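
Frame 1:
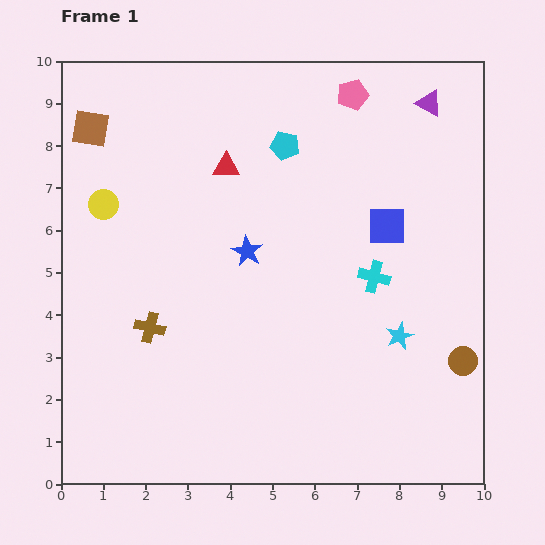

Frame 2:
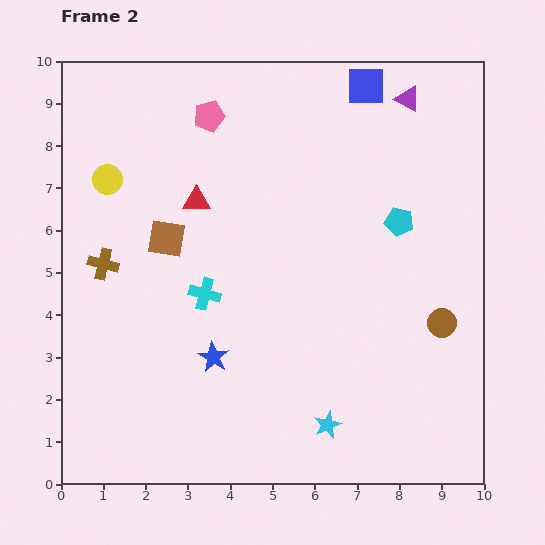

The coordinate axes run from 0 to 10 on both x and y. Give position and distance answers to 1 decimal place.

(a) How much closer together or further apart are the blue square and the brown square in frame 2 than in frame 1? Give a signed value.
-1.5

Distance in frame 1: 7.4. Distance in frame 2: 5.9.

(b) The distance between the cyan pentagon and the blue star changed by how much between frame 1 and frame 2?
+2.7

Distance in frame 1: 2.7. Distance in frame 2: 5.4.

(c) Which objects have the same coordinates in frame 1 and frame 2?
none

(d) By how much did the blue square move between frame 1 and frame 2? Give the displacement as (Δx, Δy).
(-0.5, 3.3)

The blue square was at (7.7, 6.1) in frame 1 and (7.2, 9.4) in frame 2.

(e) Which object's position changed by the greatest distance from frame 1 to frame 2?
the cyan cross

(moved 4.0; next 3.4)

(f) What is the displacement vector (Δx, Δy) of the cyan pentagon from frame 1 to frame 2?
(2.7, -1.8)

The cyan pentagon was at (5.3, 8.0) in frame 1 and (8.0, 6.2) in frame 2.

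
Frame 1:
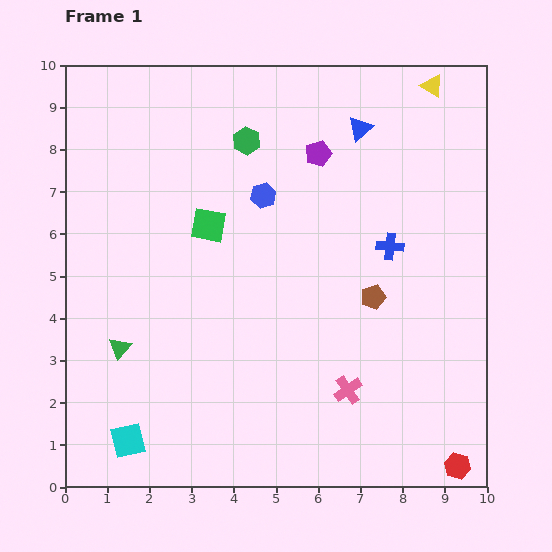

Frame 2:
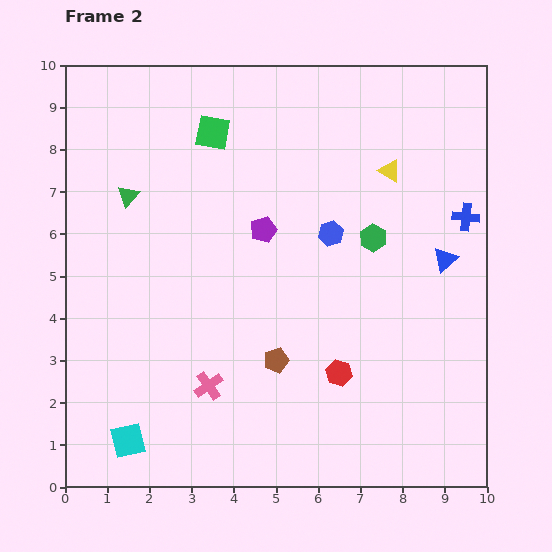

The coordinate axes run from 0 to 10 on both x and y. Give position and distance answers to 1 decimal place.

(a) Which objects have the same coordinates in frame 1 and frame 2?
the cyan square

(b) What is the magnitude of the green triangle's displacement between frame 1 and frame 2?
3.6

The green triangle moved from (1.3, 3.3) to (1.5, 6.9), a distance of √(0.2² + 3.6²) ≈ 3.6.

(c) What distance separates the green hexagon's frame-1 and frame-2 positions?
3.8

The green hexagon moved from (4.3, 8.2) to (7.3, 5.9), a distance of √(3.0² + 2.3²) ≈ 3.8.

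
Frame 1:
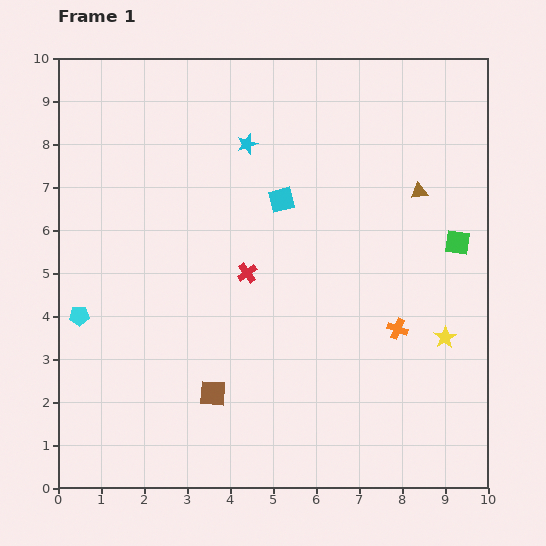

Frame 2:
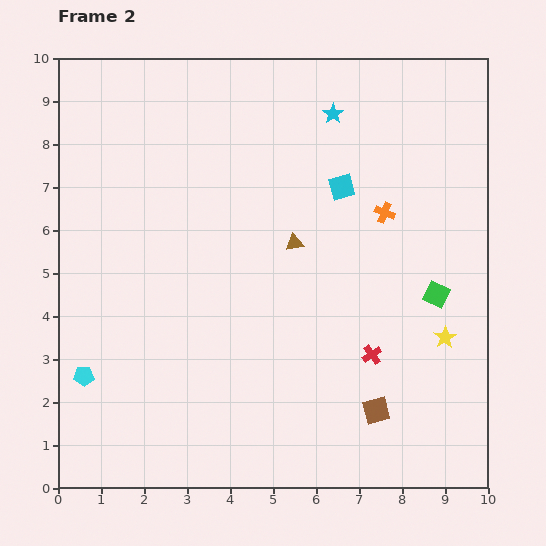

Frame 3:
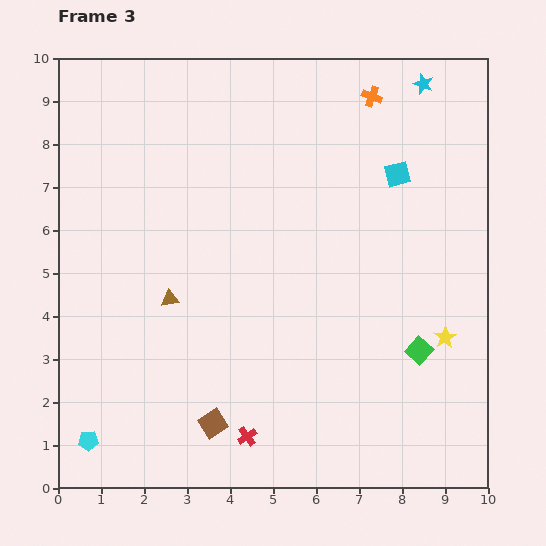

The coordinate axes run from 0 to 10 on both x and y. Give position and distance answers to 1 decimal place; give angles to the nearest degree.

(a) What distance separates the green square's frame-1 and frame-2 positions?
1.3

The green square moved from (9.3, 5.7) to (8.8, 4.5), a distance of √(0.5² + 1.2²) ≈ 1.3.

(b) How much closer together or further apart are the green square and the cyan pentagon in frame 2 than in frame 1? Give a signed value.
-0.6

Distance in frame 1: 9.0. Distance in frame 2: 8.4.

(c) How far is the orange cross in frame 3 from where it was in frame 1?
5.4

The orange cross moved from (7.9, 3.7) to (7.3, 9.1), a distance of √(0.6² + 5.4²) ≈ 5.4.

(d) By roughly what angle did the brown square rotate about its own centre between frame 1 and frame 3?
37° counter-clockwise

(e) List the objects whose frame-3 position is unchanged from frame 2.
the yellow star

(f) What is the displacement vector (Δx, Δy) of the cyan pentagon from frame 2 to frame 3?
(0.1, -1.5)

The cyan pentagon was at (0.6, 2.6) in frame 2 and (0.7, 1.1) in frame 3.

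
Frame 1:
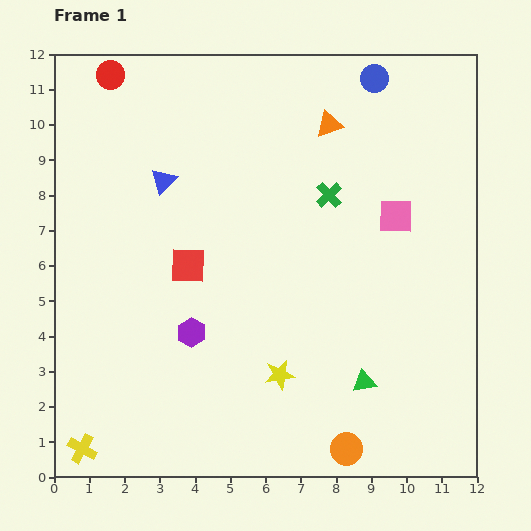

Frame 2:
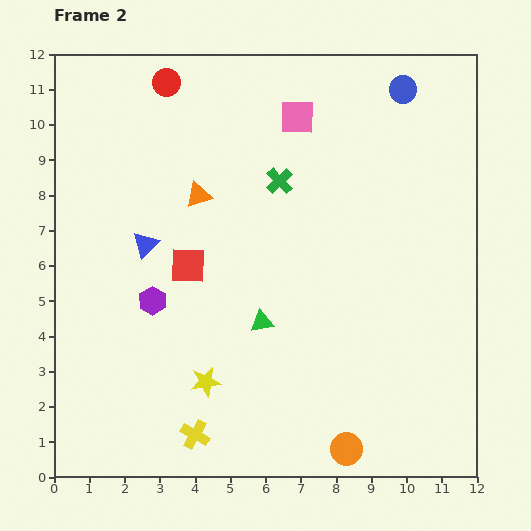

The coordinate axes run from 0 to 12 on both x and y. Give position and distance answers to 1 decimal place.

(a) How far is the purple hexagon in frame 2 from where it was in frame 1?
1.4

The purple hexagon moved from (3.9, 4.1) to (2.8, 5.0), a distance of √(1.1² + 0.9²) ≈ 1.4.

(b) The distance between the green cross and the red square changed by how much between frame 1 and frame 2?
-1.0

Distance in frame 1: 4.5. Distance in frame 2: 3.5.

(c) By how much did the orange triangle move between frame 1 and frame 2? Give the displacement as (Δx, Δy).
(-3.7, -2.0)

The orange triangle was at (7.8, 10.0) in frame 1 and (4.1, 8.0) in frame 2.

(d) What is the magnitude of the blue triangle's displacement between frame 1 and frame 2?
1.9

The blue triangle moved from (3.1, 8.4) to (2.6, 6.6), a distance of √(0.5² + 1.8²) ≈ 1.9.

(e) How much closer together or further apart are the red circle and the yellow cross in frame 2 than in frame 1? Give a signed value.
-0.6

Distance in frame 1: 10.6. Distance in frame 2: 10.0.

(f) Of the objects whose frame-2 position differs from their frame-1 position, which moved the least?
the blue circle

(moved 0.9)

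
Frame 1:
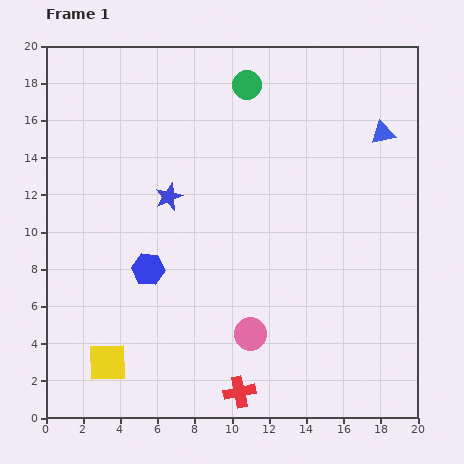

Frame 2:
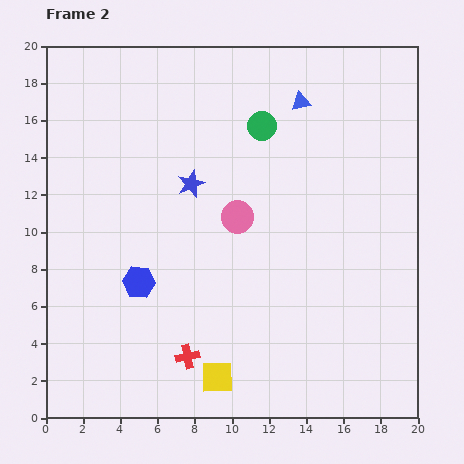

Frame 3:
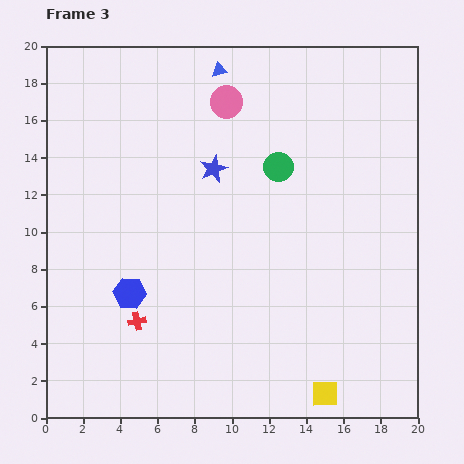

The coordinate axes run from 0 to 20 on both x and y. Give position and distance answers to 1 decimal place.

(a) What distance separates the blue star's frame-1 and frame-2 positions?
1.4

The blue star moved from (6.6, 11.9) to (7.8, 12.6), a distance of √(1.2² + 0.7²) ≈ 1.4.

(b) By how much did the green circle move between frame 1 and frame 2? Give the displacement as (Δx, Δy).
(0.8, -2.2)

The green circle was at (10.8, 17.9) in frame 1 and (11.6, 15.7) in frame 2.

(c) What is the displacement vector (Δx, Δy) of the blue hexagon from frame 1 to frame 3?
(-1.0, -1.3)

The blue hexagon was at (5.5, 8.0) in frame 1 and (4.5, 6.7) in frame 3.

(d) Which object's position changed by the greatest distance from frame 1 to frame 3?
the pink circle

(moved 12.6; next 11.8)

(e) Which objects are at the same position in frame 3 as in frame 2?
none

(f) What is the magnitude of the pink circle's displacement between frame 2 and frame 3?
6.2

The pink circle moved from (10.3, 10.8) to (9.7, 17.0), a distance of √(0.6² + 6.2²) ≈ 6.2.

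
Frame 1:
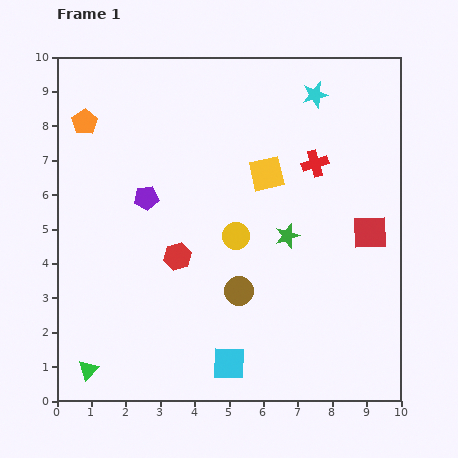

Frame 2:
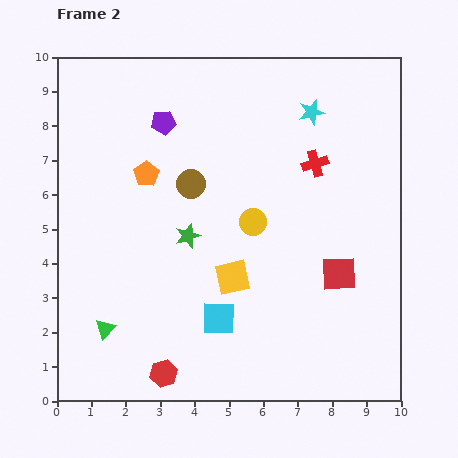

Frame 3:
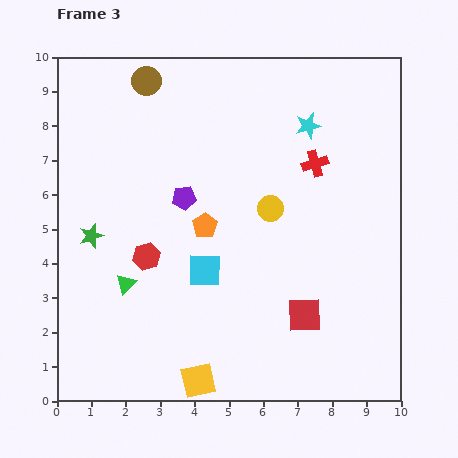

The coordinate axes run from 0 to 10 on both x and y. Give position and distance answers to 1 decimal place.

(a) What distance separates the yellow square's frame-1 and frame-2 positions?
3.2

The yellow square moved from (6.1, 6.6) to (5.1, 3.6), a distance of √(1.0² + 3.0²) ≈ 3.2.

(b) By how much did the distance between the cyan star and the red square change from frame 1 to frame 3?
+1.2

Distance in frame 1: 4.3. Distance in frame 3: 5.5.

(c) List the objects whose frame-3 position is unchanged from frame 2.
the red cross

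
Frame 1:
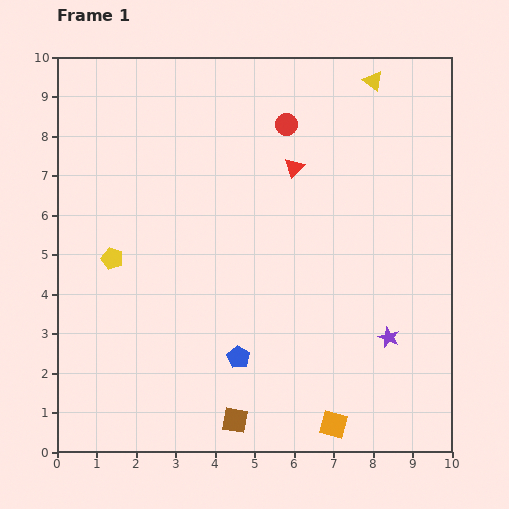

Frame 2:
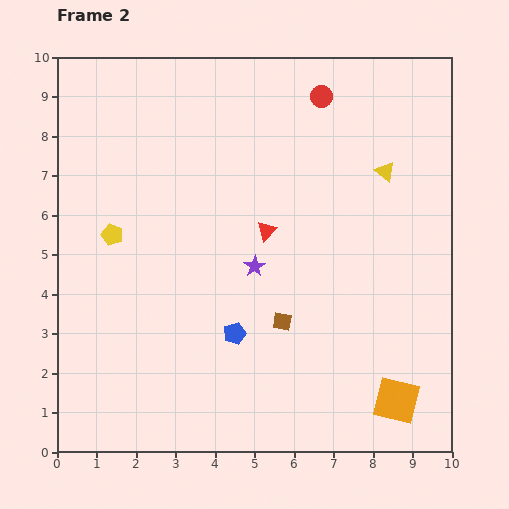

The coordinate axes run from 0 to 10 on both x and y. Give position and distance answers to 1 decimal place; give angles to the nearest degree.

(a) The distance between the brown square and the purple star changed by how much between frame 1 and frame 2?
-2.8

Distance in frame 1: 4.4. Distance in frame 2: 1.6.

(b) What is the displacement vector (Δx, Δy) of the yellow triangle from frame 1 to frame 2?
(0.3, -2.3)

The yellow triangle was at (8.0, 9.4) in frame 1 and (8.3, 7.1) in frame 2.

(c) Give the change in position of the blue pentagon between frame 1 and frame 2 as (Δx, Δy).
(-0.1, 0.6)

The blue pentagon was at (4.6, 2.4) in frame 1 and (4.5, 3.0) in frame 2.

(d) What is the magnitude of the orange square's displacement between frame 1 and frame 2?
1.7

The orange square moved from (7.0, 0.7) to (8.6, 1.3), a distance of √(1.6² + 0.6²) ≈ 1.7.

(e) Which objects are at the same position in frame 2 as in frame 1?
none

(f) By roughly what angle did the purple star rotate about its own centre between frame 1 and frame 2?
16° clockwise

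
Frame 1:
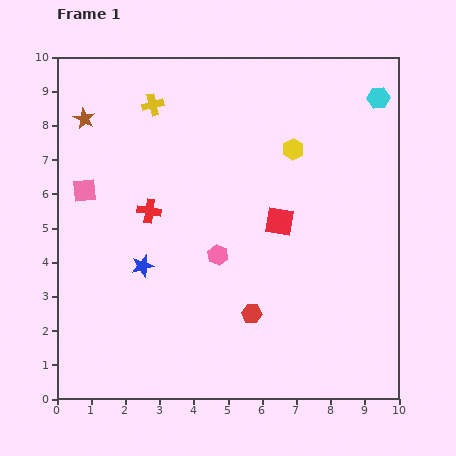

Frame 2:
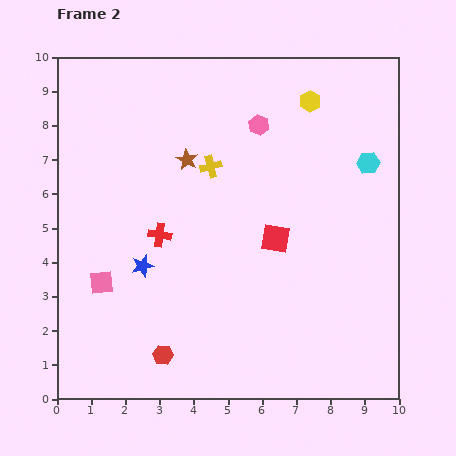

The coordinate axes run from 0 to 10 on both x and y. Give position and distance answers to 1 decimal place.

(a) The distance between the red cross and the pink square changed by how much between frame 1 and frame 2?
+0.2

Distance in frame 1: 2.0. Distance in frame 2: 2.2.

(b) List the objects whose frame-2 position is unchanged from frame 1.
the blue star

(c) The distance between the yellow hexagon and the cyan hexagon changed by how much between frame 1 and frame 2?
-0.4

Distance in frame 1: 2.9. Distance in frame 2: 2.5.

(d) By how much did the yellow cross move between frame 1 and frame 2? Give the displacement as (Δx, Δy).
(1.7, -1.8)

The yellow cross was at (2.8, 8.6) in frame 1 and (4.5, 6.8) in frame 2.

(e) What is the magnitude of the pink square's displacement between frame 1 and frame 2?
2.7

The pink square moved from (0.8, 6.1) to (1.3, 3.4), a distance of √(0.5² + 2.7²) ≈ 2.7.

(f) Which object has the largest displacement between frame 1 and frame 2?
the pink hexagon

(moved 4.0; next 3.2)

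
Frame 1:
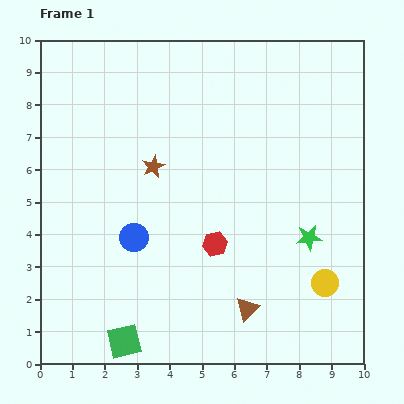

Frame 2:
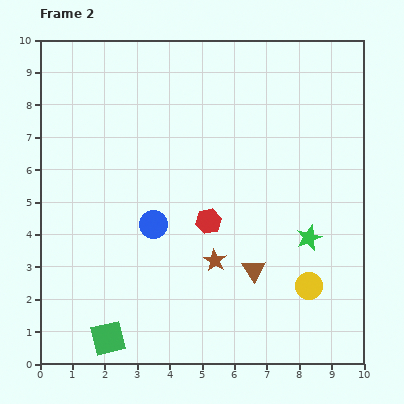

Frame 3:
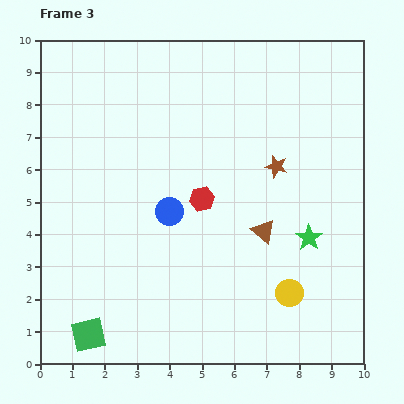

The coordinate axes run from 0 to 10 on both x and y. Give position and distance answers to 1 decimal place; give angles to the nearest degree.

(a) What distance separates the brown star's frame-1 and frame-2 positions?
3.5

The brown star moved from (3.5, 6.1) to (5.4, 3.2), a distance of √(1.9² + 2.9²) ≈ 3.5.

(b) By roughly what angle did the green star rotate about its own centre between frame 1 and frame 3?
30° counter-clockwise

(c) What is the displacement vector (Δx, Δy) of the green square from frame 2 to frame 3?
(-0.6, 0.1)

The green square was at (2.1, 0.8) in frame 2 and (1.5, 0.9) in frame 3.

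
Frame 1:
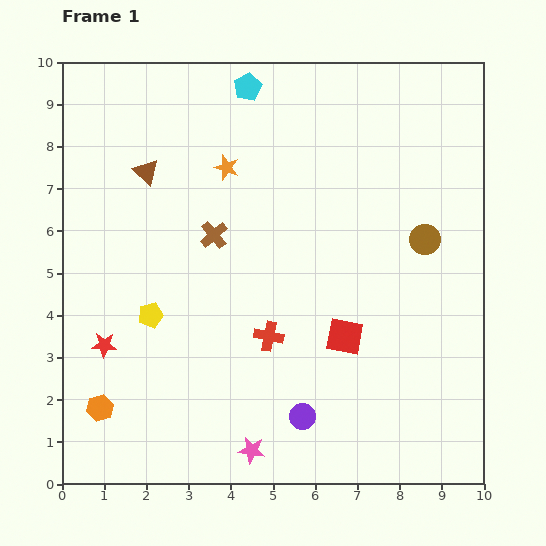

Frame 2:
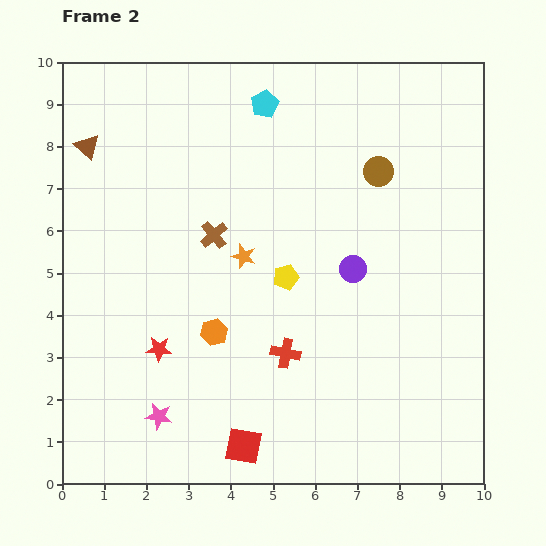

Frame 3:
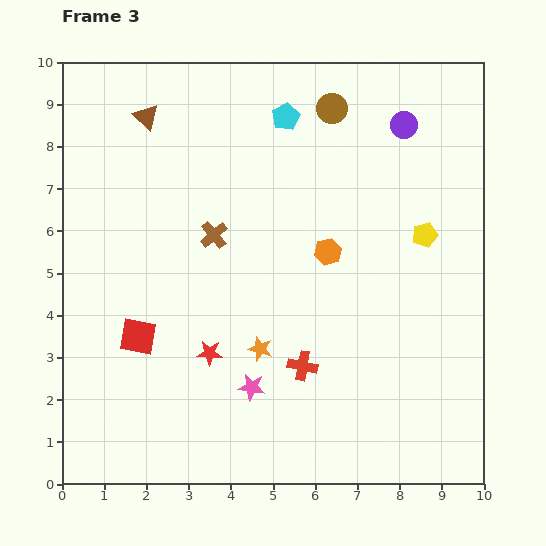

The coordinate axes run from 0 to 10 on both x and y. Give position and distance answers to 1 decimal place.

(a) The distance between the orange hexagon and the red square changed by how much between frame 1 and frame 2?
-3.2

Distance in frame 1: 6.0. Distance in frame 2: 2.8.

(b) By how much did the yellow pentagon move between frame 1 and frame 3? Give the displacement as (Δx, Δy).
(6.5, 1.9)

The yellow pentagon was at (2.1, 4.0) in frame 1 and (8.6, 5.9) in frame 3.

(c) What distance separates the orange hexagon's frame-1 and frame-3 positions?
6.5

The orange hexagon moved from (0.9, 1.8) to (6.3, 5.5), a distance of √(5.4² + 3.7²) ≈ 6.5.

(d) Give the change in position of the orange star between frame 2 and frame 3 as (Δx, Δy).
(0.4, -2.2)

The orange star was at (4.3, 5.4) in frame 2 and (4.7, 3.2) in frame 3.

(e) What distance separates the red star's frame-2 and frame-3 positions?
1.2

The red star moved from (2.3, 3.2) to (3.5, 3.1), a distance of √(1.2² + 0.1²) ≈ 1.2.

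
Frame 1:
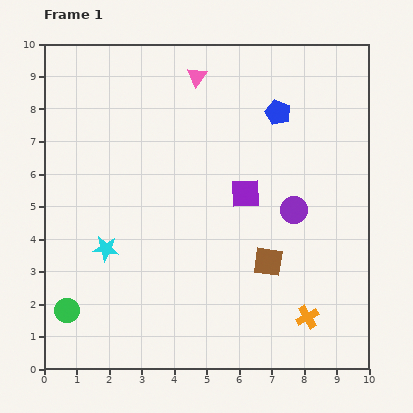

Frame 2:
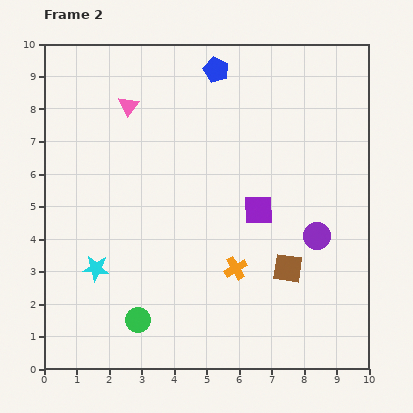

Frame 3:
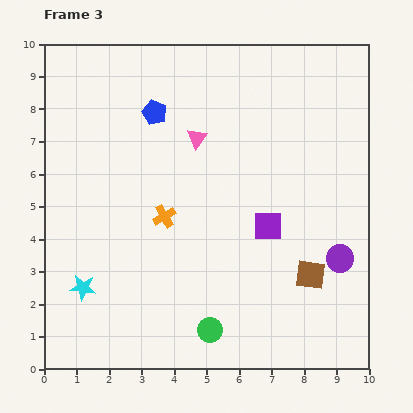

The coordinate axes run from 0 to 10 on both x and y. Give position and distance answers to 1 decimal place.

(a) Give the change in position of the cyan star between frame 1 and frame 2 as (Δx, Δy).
(-0.3, -0.6)

The cyan star was at (1.9, 3.7) in frame 1 and (1.6, 3.1) in frame 2.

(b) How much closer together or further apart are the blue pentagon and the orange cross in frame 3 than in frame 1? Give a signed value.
-3.2

Distance in frame 1: 6.4. Distance in frame 3: 3.2.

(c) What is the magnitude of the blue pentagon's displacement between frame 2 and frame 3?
2.3

The blue pentagon moved from (5.3, 9.2) to (3.4, 7.9), a distance of √(1.9² + 1.3²) ≈ 2.3.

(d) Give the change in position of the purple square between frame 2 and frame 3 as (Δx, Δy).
(0.3, -0.5)

The purple square was at (6.6, 4.9) in frame 2 and (6.9, 4.4) in frame 3.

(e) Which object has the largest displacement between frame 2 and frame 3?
the orange cross

(moved 2.7; next 2.3)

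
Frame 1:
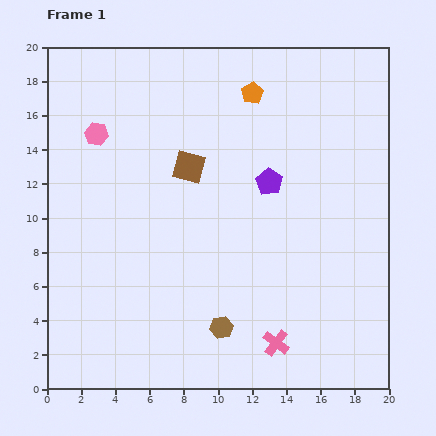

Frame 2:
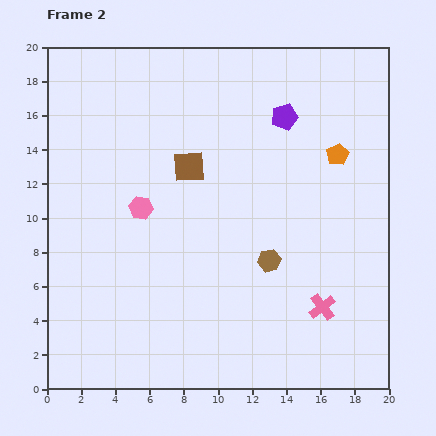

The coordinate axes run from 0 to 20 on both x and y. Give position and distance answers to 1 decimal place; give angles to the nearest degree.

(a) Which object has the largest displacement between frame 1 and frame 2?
the orange pentagon

(moved 6.2; next 5.0)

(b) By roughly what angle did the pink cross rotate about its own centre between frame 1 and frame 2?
16° clockwise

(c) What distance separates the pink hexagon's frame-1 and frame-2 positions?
5.0

The pink hexagon moved from (2.9, 14.9) to (5.5, 10.6), a distance of √(2.6² + 4.3²) ≈ 5.0.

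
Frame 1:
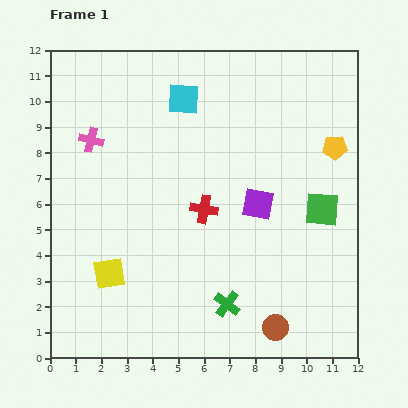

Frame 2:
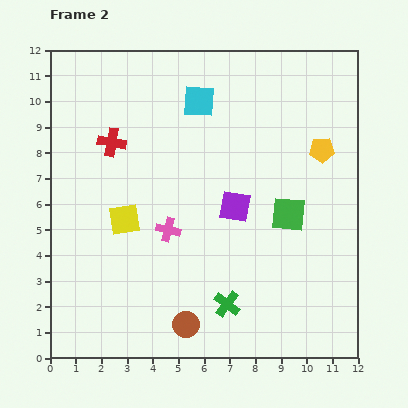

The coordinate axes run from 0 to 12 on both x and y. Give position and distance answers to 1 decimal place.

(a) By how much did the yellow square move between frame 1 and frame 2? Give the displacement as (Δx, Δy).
(0.6, 2.1)

The yellow square was at (2.3, 3.3) in frame 1 and (2.9, 5.4) in frame 2.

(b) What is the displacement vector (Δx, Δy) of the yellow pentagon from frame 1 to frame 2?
(-0.5, -0.1)

The yellow pentagon was at (11.1, 8.2) in frame 1 and (10.6, 8.1) in frame 2.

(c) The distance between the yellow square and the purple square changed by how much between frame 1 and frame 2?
-2.1

Distance in frame 1: 6.4. Distance in frame 2: 4.3.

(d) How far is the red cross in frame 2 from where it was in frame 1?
4.4

The red cross moved from (6.0, 5.8) to (2.4, 8.4), a distance of √(3.6² + 2.6²) ≈ 4.4.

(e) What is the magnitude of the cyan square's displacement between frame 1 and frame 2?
0.6

The cyan square moved from (5.2, 10.1) to (5.8, 10.0), a distance of √(0.6² + 0.1²) ≈ 0.6.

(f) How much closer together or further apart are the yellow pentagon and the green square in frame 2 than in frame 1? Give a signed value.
+0.3

Distance in frame 1: 2.5. Distance in frame 2: 2.8.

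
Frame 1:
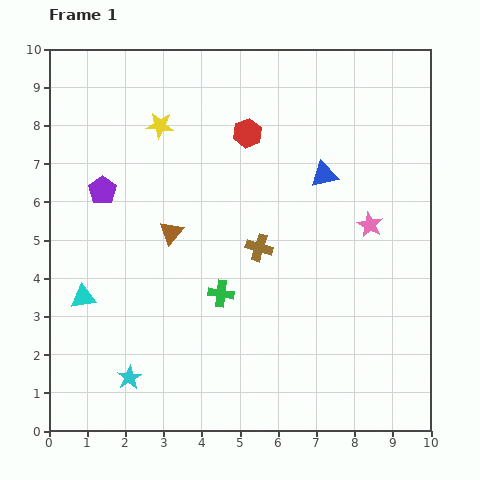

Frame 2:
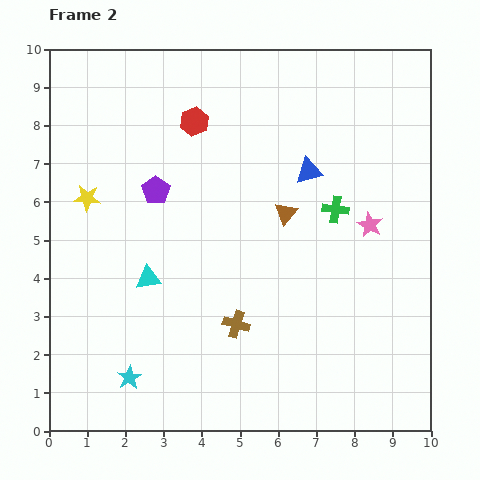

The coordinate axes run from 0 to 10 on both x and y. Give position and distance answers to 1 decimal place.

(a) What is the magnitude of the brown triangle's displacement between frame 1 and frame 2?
3.0

The brown triangle moved from (3.2, 5.2) to (6.2, 5.7), a distance of √(3.0² + 0.5²) ≈ 3.0.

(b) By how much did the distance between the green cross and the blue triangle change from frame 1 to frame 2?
-2.9

Distance in frame 1: 4.1. Distance in frame 2: 1.2.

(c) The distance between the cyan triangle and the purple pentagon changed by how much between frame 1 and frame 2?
-0.5

Distance in frame 1: 2.8. Distance in frame 2: 2.3.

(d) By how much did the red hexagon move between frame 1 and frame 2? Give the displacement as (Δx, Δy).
(-1.4, 0.3)

The red hexagon was at (5.2, 7.8) in frame 1 and (3.8, 8.1) in frame 2.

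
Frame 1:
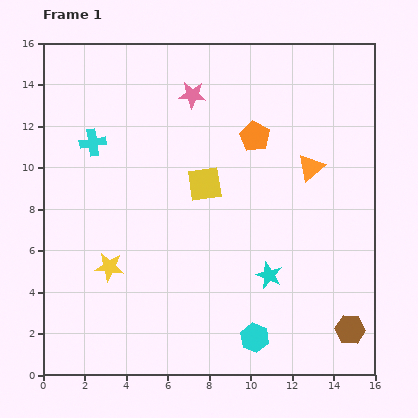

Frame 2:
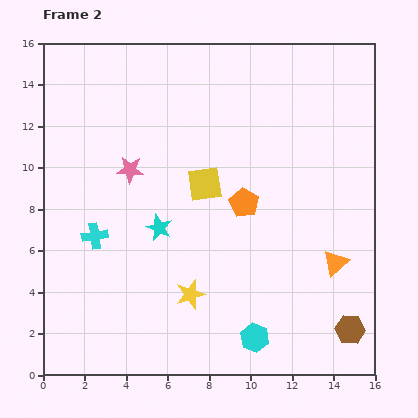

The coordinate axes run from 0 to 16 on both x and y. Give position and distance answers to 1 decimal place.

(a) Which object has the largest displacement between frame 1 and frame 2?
the cyan star

(moved 5.8; next 4.8)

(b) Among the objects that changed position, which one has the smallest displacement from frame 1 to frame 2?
the orange pentagon

(moved 3.2)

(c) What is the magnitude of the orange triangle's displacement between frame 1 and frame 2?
4.8

The orange triangle moved from (12.9, 10.0) to (14.1, 5.4), a distance of √(1.2² + 4.6²) ≈ 4.8.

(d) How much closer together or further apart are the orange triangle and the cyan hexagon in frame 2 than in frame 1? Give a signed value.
-3.3

Distance in frame 1: 8.6. Distance in frame 2: 5.3.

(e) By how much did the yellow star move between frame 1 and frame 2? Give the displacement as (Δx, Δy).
(3.9, -1.3)

The yellow star was at (3.2, 5.2) in frame 1 and (7.1, 3.9) in frame 2.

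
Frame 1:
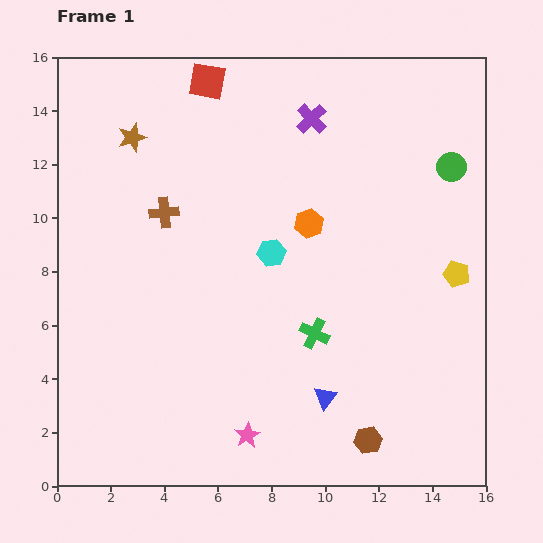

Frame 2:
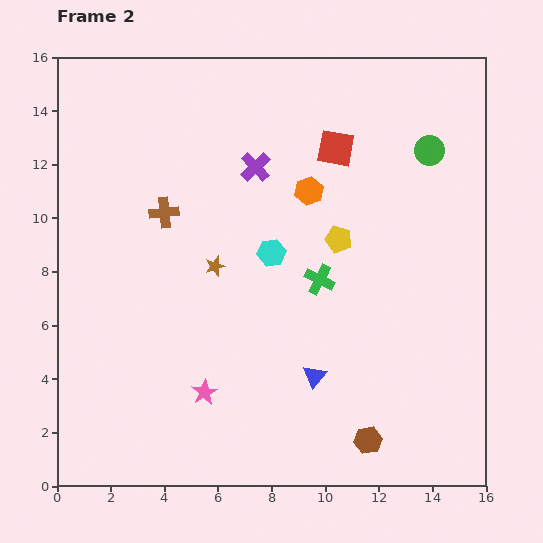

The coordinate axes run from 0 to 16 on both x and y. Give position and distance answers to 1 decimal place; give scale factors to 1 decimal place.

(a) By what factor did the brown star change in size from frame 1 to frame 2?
0.7×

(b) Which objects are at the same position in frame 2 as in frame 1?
the brown hexagon, the brown cross, the cyan hexagon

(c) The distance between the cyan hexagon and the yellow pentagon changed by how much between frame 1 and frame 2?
-4.4

Distance in frame 1: 6.9. Distance in frame 2: 2.5.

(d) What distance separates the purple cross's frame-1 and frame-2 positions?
2.8

The purple cross moved from (9.5, 13.7) to (7.4, 11.9), a distance of √(2.1² + 1.8²) ≈ 2.8.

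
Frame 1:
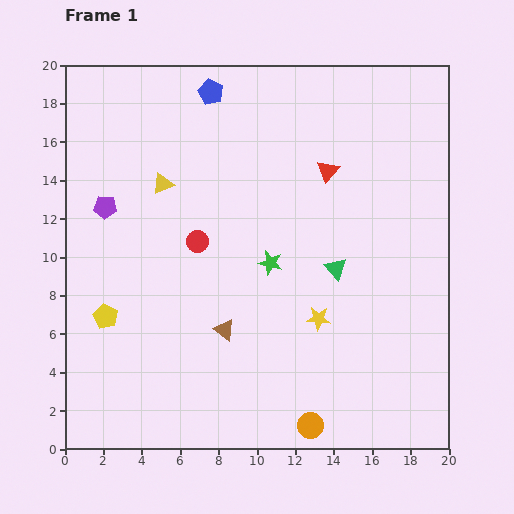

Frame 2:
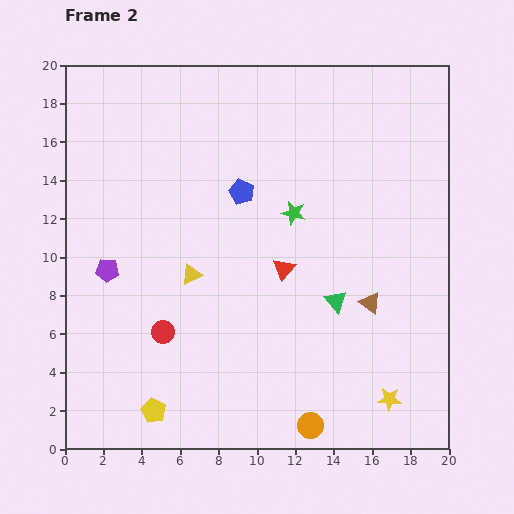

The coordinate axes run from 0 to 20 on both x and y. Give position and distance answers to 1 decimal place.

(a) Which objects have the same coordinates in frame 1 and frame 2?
the orange circle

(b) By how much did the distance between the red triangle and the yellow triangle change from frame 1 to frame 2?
-3.8

Distance in frame 1: 8.6. Distance in frame 2: 4.8.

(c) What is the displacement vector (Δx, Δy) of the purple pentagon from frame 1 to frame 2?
(0.1, -3.3)

The purple pentagon was at (2.1, 12.6) in frame 1 and (2.2, 9.3) in frame 2.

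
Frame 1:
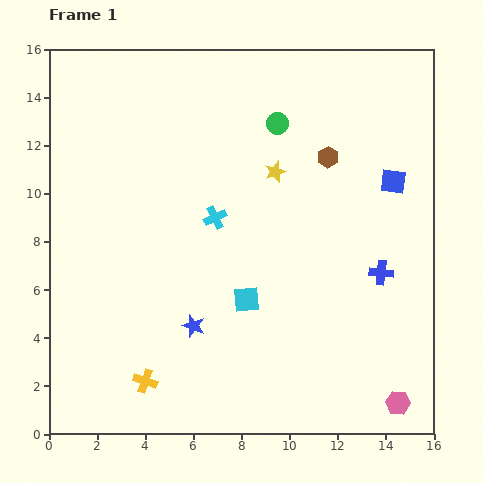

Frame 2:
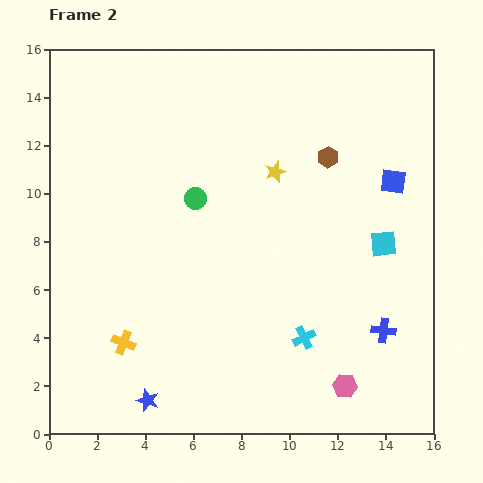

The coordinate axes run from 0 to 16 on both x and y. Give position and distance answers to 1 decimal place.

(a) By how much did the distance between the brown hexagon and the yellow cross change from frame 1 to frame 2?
-0.5

Distance in frame 1: 12.0. Distance in frame 2: 11.5.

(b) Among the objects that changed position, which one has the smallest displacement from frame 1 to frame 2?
the yellow cross

(moved 1.8)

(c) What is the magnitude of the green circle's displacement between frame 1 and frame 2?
4.6

The green circle moved from (9.5, 12.9) to (6.1, 9.8), a distance of √(3.4² + 3.1²) ≈ 4.6.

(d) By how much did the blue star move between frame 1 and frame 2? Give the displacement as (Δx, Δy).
(-1.9, -3.1)

The blue star was at (6.0, 4.5) in frame 1 and (4.1, 1.4) in frame 2.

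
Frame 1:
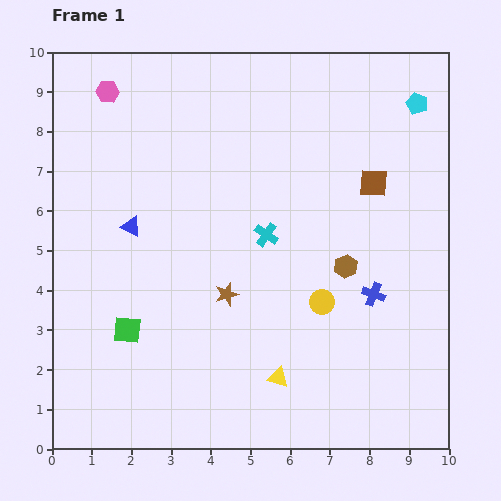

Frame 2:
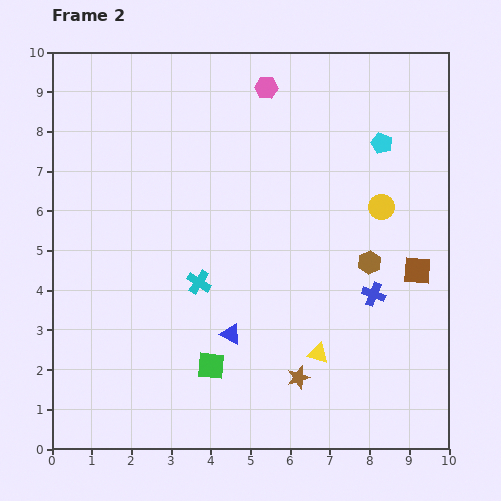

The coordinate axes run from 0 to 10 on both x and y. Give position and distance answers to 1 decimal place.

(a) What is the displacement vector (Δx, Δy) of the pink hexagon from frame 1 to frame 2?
(4.0, 0.1)

The pink hexagon was at (1.4, 9.0) in frame 1 and (5.4, 9.1) in frame 2.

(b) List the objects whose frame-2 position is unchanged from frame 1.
the blue cross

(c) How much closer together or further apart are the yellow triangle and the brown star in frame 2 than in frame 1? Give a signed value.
-1.7

Distance in frame 1: 2.5. Distance in frame 2: 0.8.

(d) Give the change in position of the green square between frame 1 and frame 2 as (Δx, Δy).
(2.1, -0.9)

The green square was at (1.9, 3.0) in frame 1 and (4.0, 2.1) in frame 2.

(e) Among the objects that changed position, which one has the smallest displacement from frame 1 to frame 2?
the brown hexagon

(moved 0.6)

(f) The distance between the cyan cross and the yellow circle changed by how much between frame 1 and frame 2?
+2.8

Distance in frame 1: 2.2. Distance in frame 2: 5.0.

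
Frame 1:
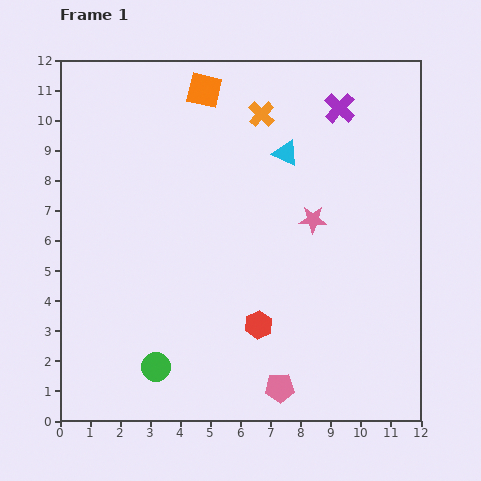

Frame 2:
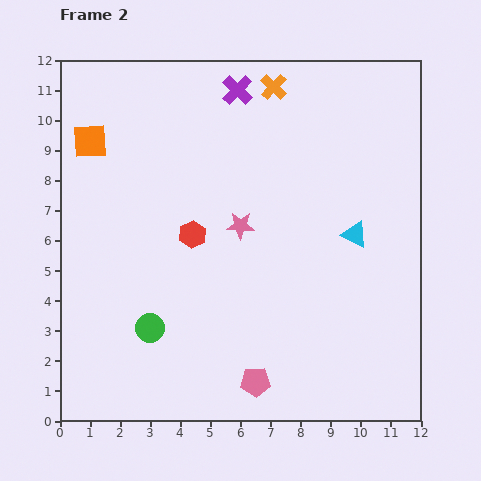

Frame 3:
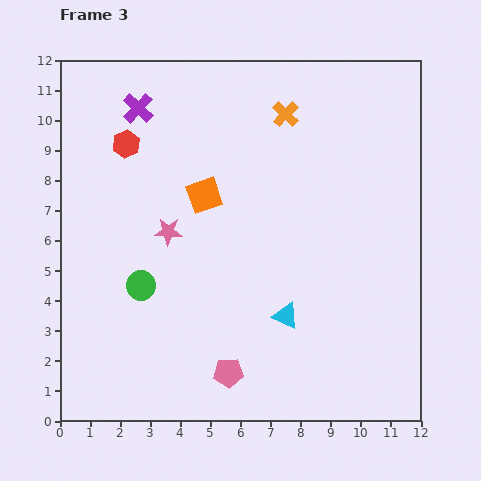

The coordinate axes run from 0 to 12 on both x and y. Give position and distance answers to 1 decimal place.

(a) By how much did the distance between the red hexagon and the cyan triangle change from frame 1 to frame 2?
-0.4

Distance in frame 1: 5.8. Distance in frame 2: 5.4.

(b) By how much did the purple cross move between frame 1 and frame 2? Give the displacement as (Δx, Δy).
(-3.4, 0.6)

The purple cross was at (9.3, 10.4) in frame 1 and (5.9, 11.0) in frame 2.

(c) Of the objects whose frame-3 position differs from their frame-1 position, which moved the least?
the orange cross

(moved 0.8)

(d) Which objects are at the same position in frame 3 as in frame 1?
none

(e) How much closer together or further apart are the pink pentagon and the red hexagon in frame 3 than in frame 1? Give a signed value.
+6.1

Distance in frame 1: 2.2. Distance in frame 3: 8.3.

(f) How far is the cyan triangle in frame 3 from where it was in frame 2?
3.5

The cyan triangle moved from (9.8, 6.2) to (7.5, 3.5), a distance of √(2.3² + 2.7²) ≈ 3.5.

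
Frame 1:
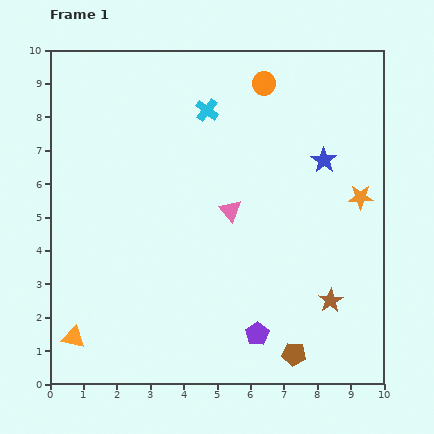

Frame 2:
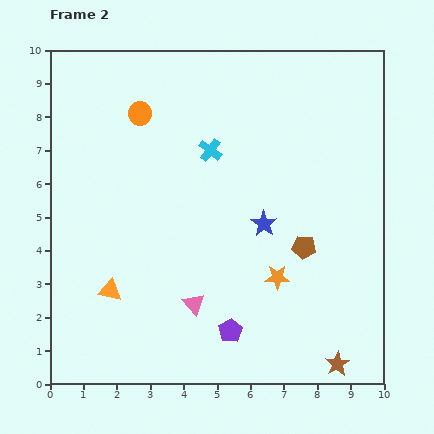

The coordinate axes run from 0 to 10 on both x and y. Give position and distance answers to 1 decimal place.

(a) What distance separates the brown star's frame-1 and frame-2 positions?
1.9

The brown star moved from (8.4, 2.5) to (8.6, 0.6), a distance of √(0.2² + 1.9²) ≈ 1.9.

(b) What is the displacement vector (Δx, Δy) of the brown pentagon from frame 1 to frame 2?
(0.3, 3.2)

The brown pentagon was at (7.3, 0.9) in frame 1 and (7.6, 4.1) in frame 2.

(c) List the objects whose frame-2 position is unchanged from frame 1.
none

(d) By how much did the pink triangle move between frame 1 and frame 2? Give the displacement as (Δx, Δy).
(-1.1, -2.8)

The pink triangle was at (5.4, 5.2) in frame 1 and (4.3, 2.4) in frame 2.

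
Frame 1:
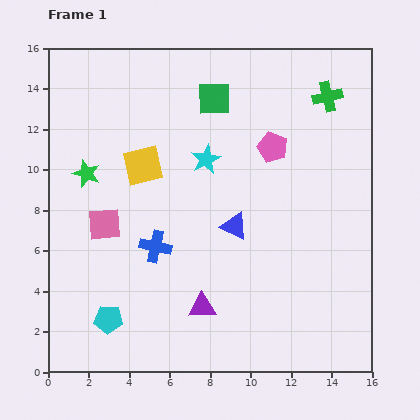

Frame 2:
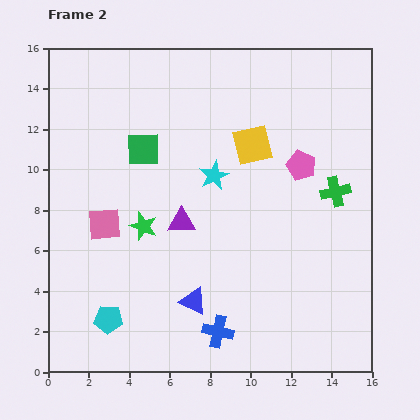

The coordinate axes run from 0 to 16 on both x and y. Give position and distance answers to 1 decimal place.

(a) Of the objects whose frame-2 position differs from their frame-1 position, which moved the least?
the cyan star

(moved 0.9)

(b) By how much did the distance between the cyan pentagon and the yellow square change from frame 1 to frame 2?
+3.4

Distance in frame 1: 7.8. Distance in frame 2: 11.2.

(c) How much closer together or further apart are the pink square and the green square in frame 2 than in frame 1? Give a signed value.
-4.0

Distance in frame 1: 8.2. Distance in frame 2: 4.2.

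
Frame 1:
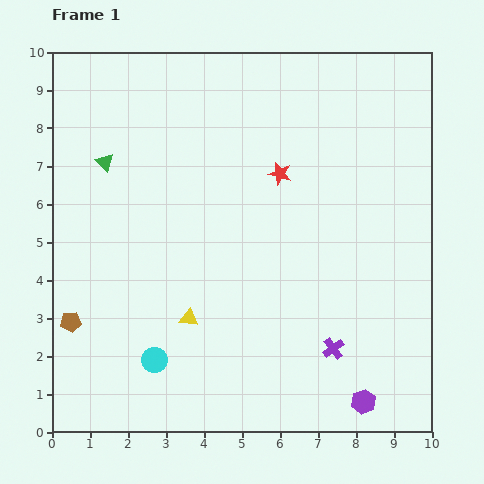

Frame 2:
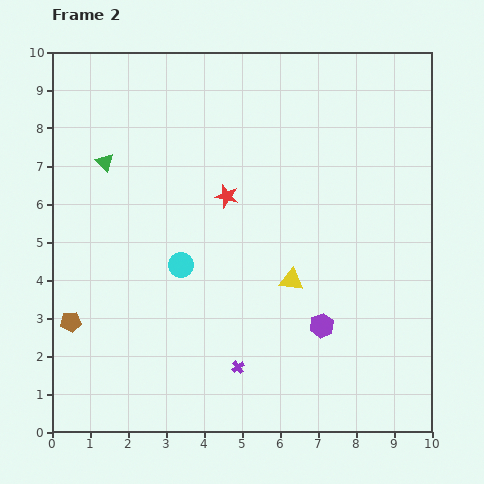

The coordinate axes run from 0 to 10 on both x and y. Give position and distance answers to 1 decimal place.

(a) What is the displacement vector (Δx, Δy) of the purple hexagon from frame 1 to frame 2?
(-1.1, 2.0)

The purple hexagon was at (8.2, 0.8) in frame 1 and (7.1, 2.8) in frame 2.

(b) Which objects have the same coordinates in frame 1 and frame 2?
the green triangle, the brown pentagon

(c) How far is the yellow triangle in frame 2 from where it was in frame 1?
2.9

The yellow triangle moved from (3.6, 3.0) to (6.3, 4.0), a distance of √(2.7² + 1.0²) ≈ 2.9.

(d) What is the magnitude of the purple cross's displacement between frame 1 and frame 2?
2.5

The purple cross moved from (7.4, 2.2) to (4.9, 1.7), a distance of √(2.5² + 0.5²) ≈ 2.5.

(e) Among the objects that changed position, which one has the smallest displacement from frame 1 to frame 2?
the red star

(moved 1.5)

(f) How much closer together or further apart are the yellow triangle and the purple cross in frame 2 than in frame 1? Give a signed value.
-1.2

Distance in frame 1: 3.9. Distance in frame 2: 2.7.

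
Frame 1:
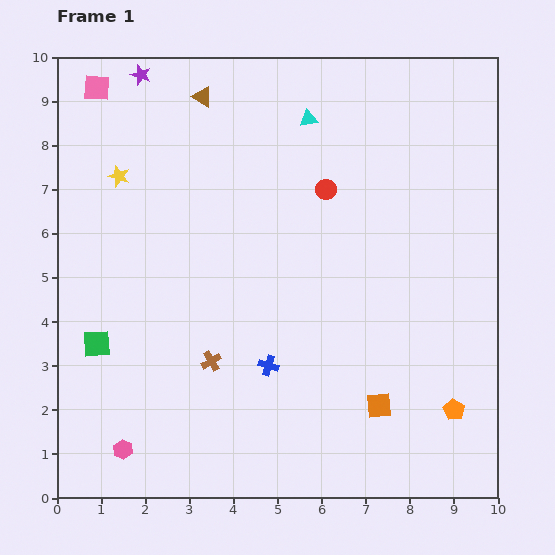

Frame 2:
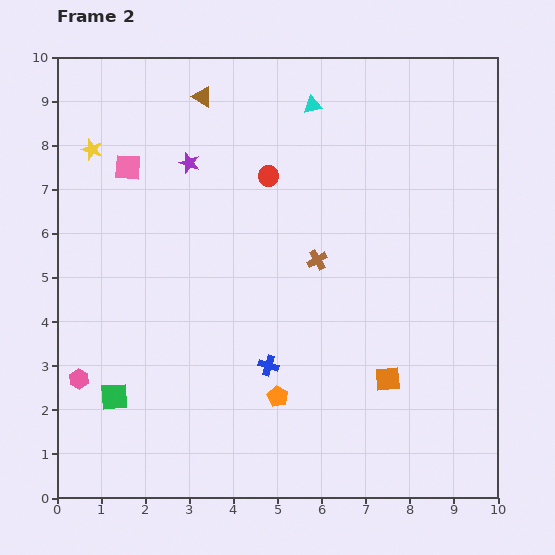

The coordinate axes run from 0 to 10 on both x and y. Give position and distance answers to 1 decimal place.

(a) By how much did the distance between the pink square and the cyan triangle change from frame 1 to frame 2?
-0.5

Distance in frame 1: 4.9. Distance in frame 2: 4.4.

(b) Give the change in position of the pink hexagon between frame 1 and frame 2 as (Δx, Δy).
(-1.0, 1.6)

The pink hexagon was at (1.5, 1.1) in frame 1 and (0.5, 2.7) in frame 2.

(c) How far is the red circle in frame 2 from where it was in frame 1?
1.3

The red circle moved from (6.1, 7.0) to (4.8, 7.3), a distance of √(1.3² + 0.3²) ≈ 1.3.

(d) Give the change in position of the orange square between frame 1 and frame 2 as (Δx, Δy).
(0.2, 0.6)

The orange square was at (7.3, 2.1) in frame 1 and (7.5, 2.7) in frame 2.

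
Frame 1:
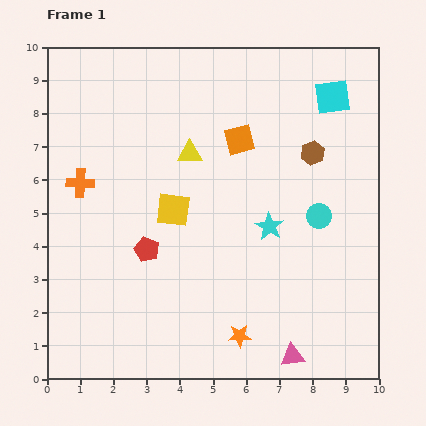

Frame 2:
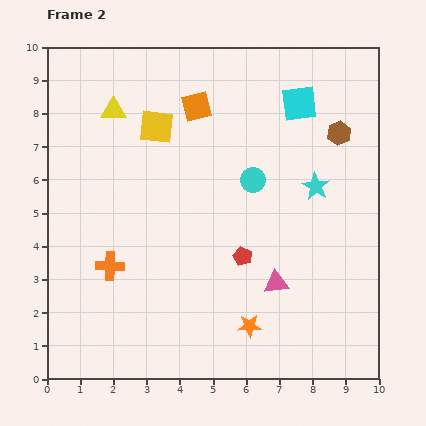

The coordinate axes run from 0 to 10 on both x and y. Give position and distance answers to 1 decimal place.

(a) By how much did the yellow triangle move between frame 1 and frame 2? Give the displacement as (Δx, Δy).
(-2.3, 1.3)

The yellow triangle was at (4.3, 6.8) in frame 1 and (2.0, 8.1) in frame 2.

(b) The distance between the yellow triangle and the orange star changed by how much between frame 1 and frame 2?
+2.0

Distance in frame 1: 5.7. Distance in frame 2: 7.7.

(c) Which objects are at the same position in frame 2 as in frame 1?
none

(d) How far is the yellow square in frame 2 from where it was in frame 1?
2.5

The yellow square moved from (3.8, 5.1) to (3.3, 7.6), a distance of √(0.5² + 2.5²) ≈ 2.5.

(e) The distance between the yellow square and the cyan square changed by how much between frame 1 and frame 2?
-1.5

Distance in frame 1: 5.9. Distance in frame 2: 4.4.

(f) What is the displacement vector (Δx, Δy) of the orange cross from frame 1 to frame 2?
(0.9, -2.5)

The orange cross was at (1.0, 5.9) in frame 1 and (1.9, 3.4) in frame 2.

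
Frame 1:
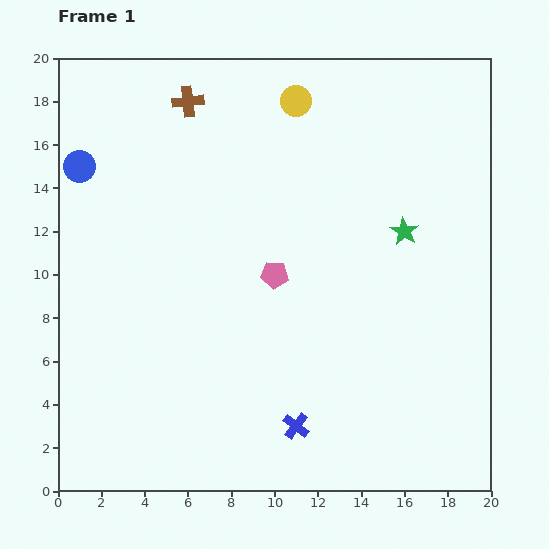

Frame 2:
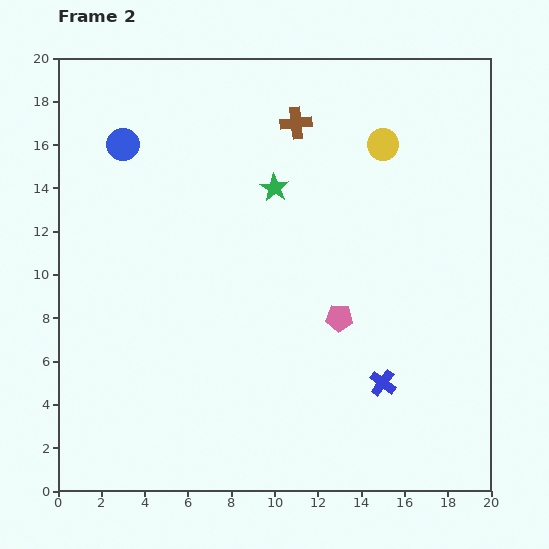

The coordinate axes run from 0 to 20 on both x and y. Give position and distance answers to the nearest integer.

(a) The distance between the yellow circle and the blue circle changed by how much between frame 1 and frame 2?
+2

Distance in frame 1: 10. Distance in frame 2: 12.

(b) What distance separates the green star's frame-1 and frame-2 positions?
6

The green star moved from (16, 12) to (10, 14), a distance of √(6² + 2²) ≈ 6.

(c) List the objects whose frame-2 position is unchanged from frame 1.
none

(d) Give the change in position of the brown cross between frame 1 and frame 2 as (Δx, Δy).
(5, -1)

The brown cross was at (6, 18) in frame 1 and (11, 17) in frame 2.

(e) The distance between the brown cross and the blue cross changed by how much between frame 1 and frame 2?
-3

Distance in frame 1: 16. Distance in frame 2: 13.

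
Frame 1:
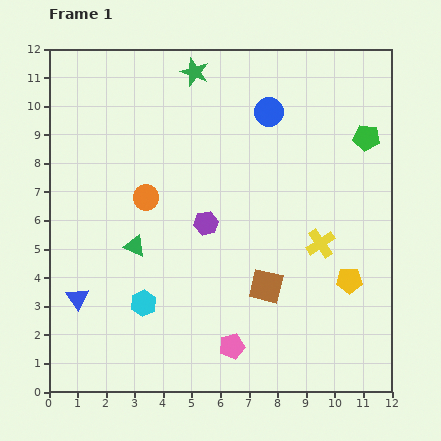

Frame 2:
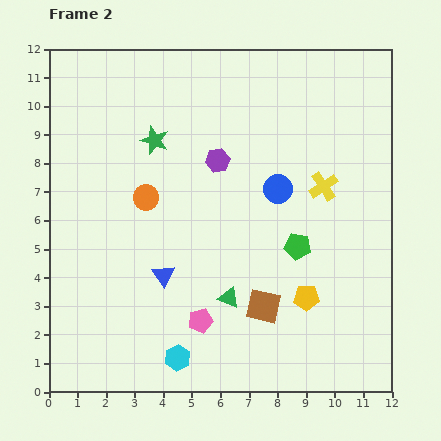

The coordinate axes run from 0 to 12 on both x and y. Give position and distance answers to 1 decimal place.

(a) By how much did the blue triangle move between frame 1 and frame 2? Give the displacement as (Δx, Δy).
(3.0, 0.8)

The blue triangle was at (1.0, 3.3) in frame 1 and (4.0, 4.1) in frame 2.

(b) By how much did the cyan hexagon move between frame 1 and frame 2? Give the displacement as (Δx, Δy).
(1.2, -1.9)

The cyan hexagon was at (3.3, 3.1) in frame 1 and (4.5, 1.2) in frame 2.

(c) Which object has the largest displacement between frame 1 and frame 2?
the green pentagon

(moved 4.5; next 3.8)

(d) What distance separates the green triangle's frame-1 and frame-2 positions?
3.8

The green triangle moved from (3.0, 5.1) to (6.3, 3.3), a distance of √(3.3² + 1.8²) ≈ 3.8.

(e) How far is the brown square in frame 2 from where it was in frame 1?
0.7

The brown square moved from (7.6, 3.7) to (7.5, 3.0), a distance of √(0.1² + 0.7²) ≈ 0.7.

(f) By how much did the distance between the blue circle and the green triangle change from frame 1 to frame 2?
-2.4

Distance in frame 1: 6.6. Distance in frame 2: 4.2.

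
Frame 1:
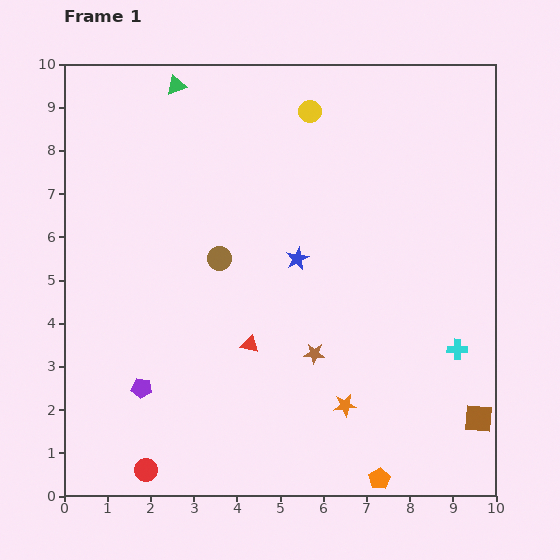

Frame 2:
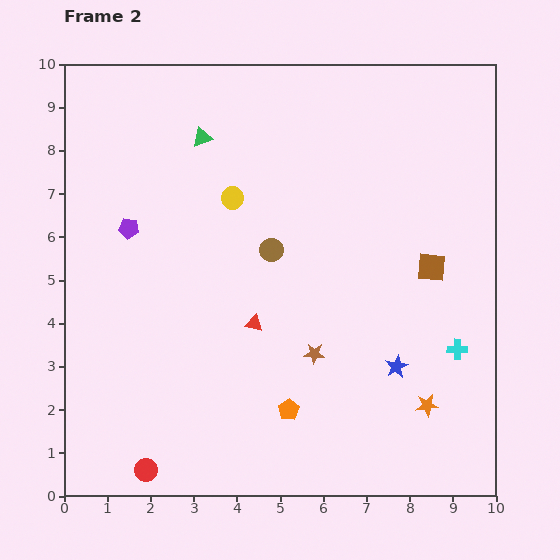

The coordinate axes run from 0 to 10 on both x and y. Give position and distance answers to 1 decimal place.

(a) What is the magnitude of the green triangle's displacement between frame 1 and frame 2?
1.3

The green triangle moved from (2.6, 9.5) to (3.2, 8.3), a distance of √(0.6² + 1.2²) ≈ 1.3.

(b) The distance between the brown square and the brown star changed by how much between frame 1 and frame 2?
-0.7

Distance in frame 1: 4.1. Distance in frame 2: 3.4.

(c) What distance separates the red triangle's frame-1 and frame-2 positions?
0.5

The red triangle moved from (4.3, 3.5) to (4.4, 4.0), a distance of √(0.1² + 0.5²) ≈ 0.5.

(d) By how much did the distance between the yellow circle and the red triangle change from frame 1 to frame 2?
-2.7

Distance in frame 1: 5.6. Distance in frame 2: 2.9.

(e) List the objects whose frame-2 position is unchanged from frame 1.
the red circle, the cyan cross, the brown star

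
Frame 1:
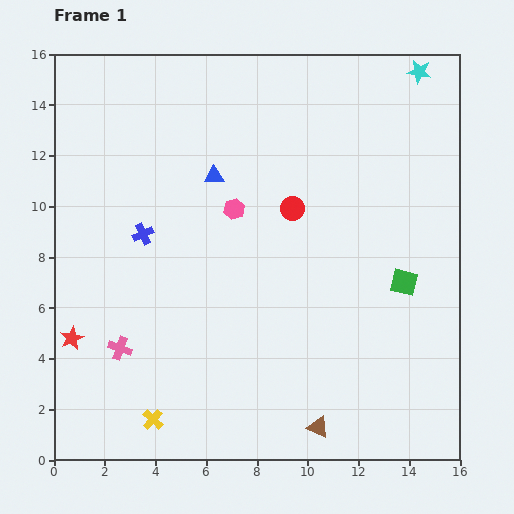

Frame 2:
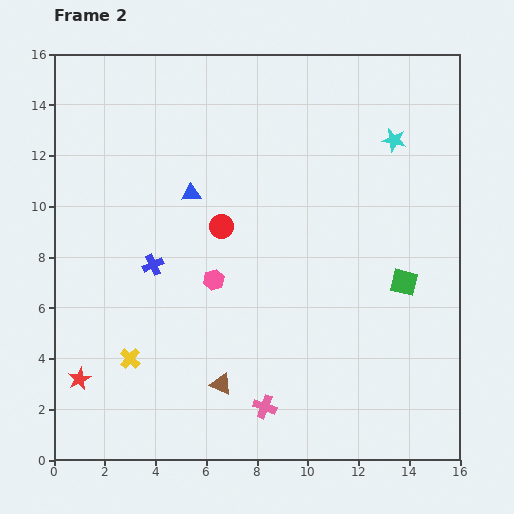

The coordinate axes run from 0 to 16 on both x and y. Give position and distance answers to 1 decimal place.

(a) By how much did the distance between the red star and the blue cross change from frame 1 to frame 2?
+0.4

Distance in frame 1: 5.0. Distance in frame 2: 5.4.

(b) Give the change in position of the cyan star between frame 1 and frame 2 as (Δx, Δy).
(-1.0, -2.7)

The cyan star was at (14.4, 15.3) in frame 1 and (13.4, 12.6) in frame 2.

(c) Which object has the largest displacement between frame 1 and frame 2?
the pink cross

(moved 6.1; next 4.2)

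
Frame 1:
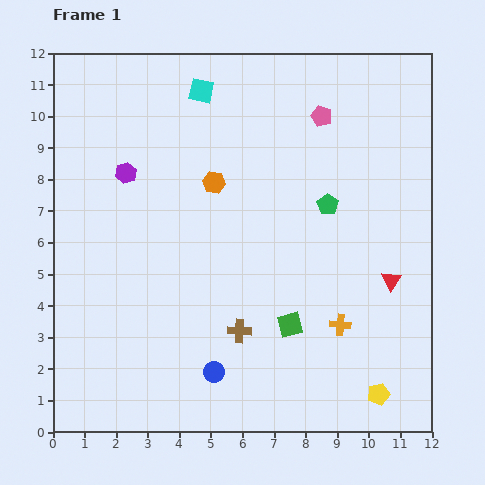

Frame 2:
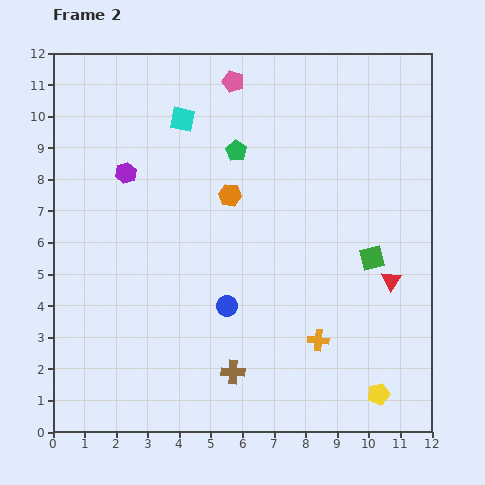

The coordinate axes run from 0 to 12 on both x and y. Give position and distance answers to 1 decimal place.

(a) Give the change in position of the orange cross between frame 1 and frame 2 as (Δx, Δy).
(-0.7, -0.5)

The orange cross was at (9.1, 3.4) in frame 1 and (8.4, 2.9) in frame 2.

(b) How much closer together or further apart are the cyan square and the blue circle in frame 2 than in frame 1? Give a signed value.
-2.8

Distance in frame 1: 8.9. Distance in frame 2: 6.1.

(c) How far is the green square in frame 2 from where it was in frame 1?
3.3

The green square moved from (7.5, 3.4) to (10.1, 5.5), a distance of √(2.6² + 2.1²) ≈ 3.3.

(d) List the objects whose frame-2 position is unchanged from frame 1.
the red triangle, the yellow pentagon, the purple hexagon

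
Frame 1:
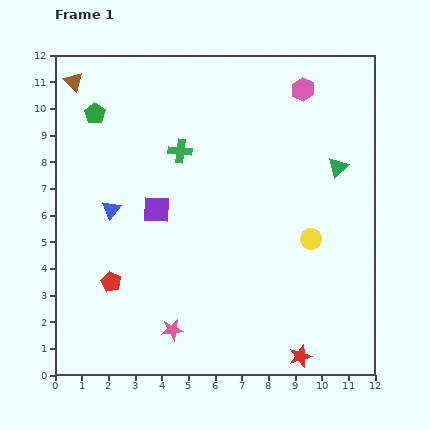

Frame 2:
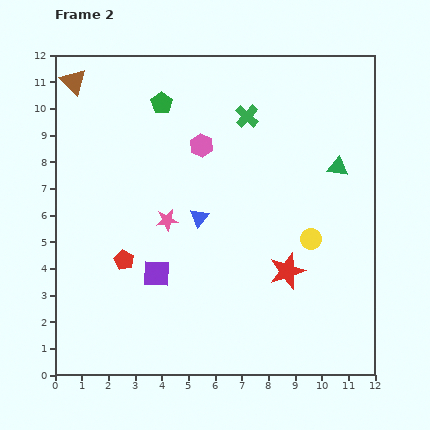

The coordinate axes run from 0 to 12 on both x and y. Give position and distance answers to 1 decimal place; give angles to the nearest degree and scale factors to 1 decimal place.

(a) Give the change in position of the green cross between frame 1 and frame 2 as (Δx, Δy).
(2.5, 1.3)

The green cross was at (4.7, 8.4) in frame 1 and (7.2, 9.7) in frame 2.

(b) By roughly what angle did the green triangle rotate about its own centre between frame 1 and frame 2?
51° clockwise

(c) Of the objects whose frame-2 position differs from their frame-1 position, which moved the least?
the red pentagon

(moved 0.9)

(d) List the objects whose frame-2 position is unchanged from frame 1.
the green triangle, the brown triangle, the yellow circle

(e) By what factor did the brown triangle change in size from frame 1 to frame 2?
1.3×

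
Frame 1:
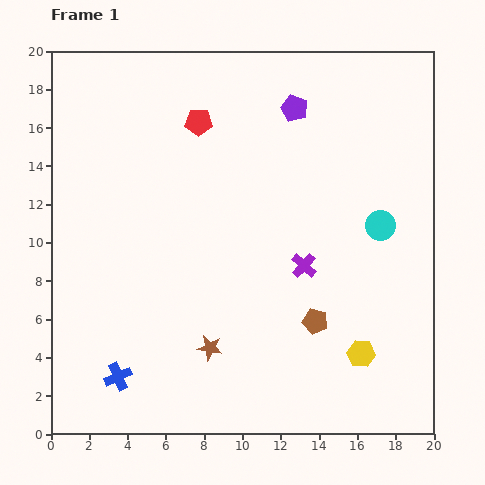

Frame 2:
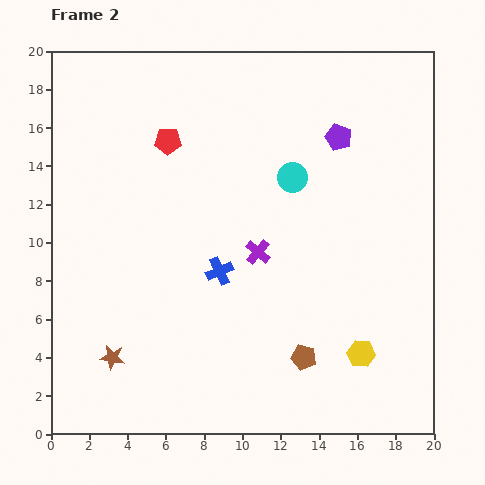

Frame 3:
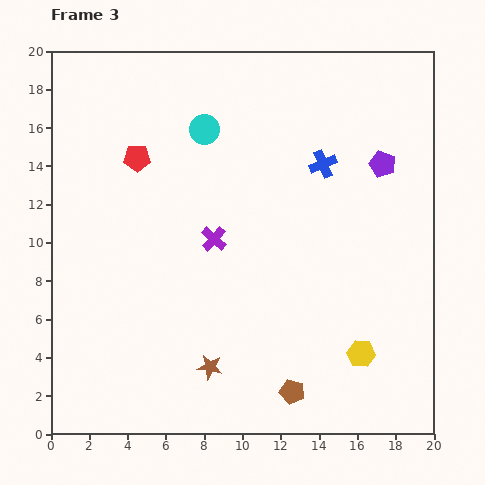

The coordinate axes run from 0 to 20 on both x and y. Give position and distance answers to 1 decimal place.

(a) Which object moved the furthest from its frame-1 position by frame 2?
the blue cross

(moved 7.6; next 5.2)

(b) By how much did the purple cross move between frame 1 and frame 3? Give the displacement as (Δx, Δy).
(-4.7, 1.4)

The purple cross was at (13.2, 8.8) in frame 1 and (8.5, 10.2) in frame 3.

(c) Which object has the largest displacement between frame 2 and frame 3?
the blue cross

(moved 7.8; next 5.2)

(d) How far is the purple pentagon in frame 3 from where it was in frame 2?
2.7

The purple pentagon moved from (15.0, 15.5) to (17.3, 14.1), a distance of √(2.3² + 1.4²) ≈ 2.7.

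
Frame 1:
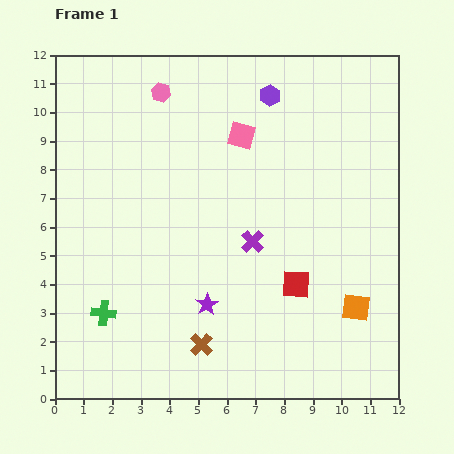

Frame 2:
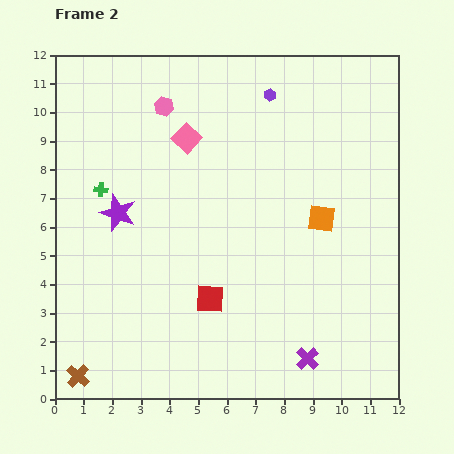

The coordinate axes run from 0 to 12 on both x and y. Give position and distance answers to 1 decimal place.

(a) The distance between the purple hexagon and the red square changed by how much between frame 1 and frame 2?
+0.7

Distance in frame 1: 6.7. Distance in frame 2: 7.4.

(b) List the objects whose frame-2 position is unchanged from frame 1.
the purple hexagon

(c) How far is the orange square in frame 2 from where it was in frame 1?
3.3

The orange square moved from (10.5, 3.2) to (9.3, 6.3), a distance of √(1.2² + 3.1²) ≈ 3.3.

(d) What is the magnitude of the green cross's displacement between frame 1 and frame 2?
4.3

The green cross moved from (1.7, 3.0) to (1.6, 7.3), a distance of √(0.1² + 4.3²) ≈ 4.3.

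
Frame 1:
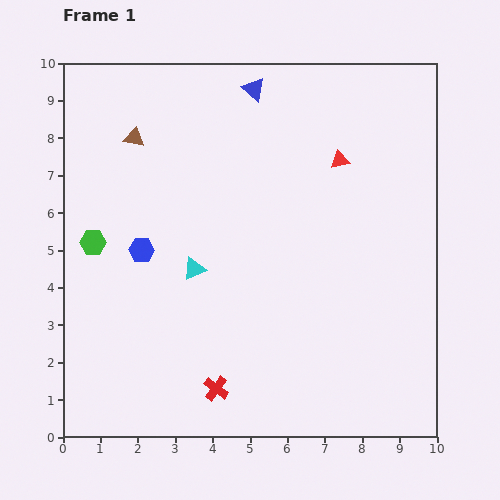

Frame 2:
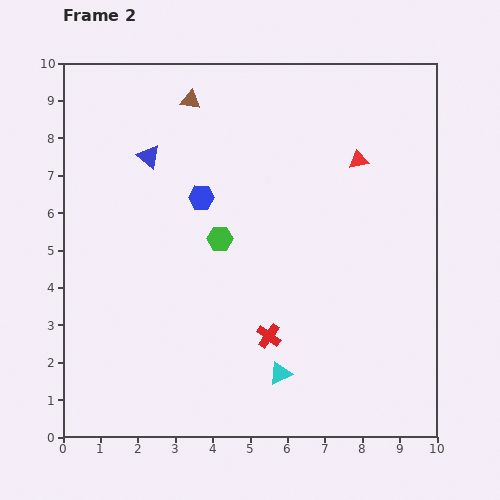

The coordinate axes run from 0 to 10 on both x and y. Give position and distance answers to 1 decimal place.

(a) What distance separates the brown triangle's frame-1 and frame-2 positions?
1.8

The brown triangle moved from (1.9, 8.0) to (3.4, 9.0), a distance of √(1.5² + 1.0²) ≈ 1.8.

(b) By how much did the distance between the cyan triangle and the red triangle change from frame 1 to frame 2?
+1.2

Distance in frame 1: 4.9. Distance in frame 2: 6.1.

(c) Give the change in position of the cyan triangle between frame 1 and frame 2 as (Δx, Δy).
(2.3, -2.8)

The cyan triangle was at (3.5, 4.5) in frame 1 and (5.8, 1.7) in frame 2.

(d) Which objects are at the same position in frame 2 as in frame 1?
none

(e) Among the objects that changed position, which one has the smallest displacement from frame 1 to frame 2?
the red triangle

(moved 0.5)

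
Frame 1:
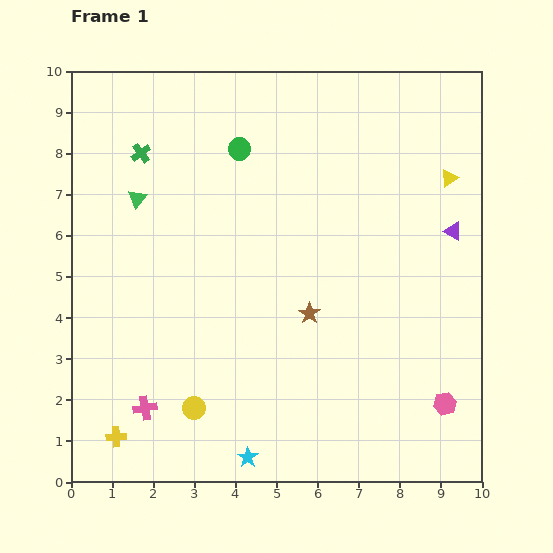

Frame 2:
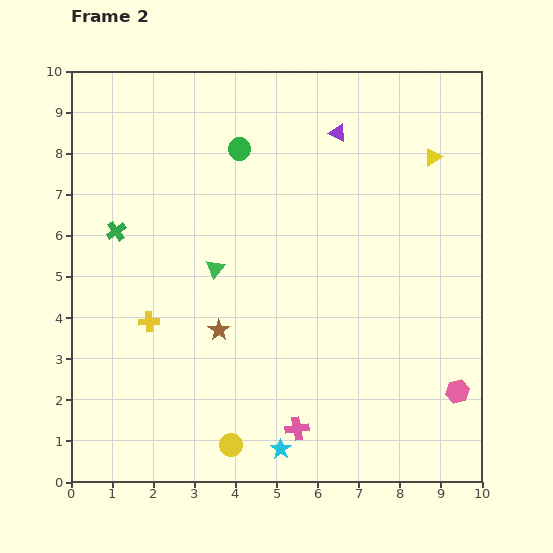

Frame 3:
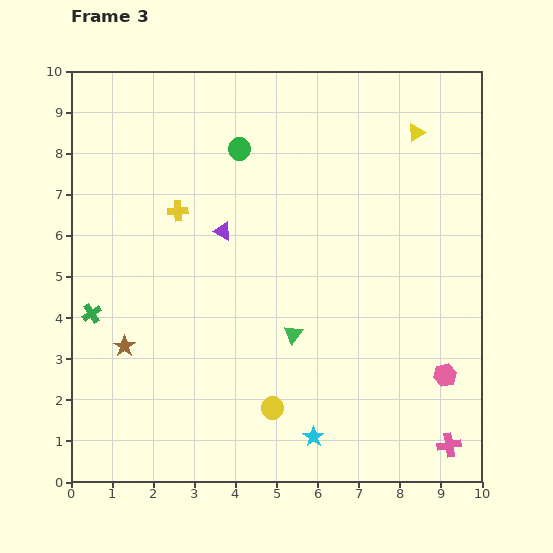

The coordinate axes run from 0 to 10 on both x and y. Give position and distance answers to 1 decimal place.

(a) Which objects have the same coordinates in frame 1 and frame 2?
the green circle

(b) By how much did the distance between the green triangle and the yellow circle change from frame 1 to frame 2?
-1.0

Distance in frame 1: 5.3. Distance in frame 2: 4.3.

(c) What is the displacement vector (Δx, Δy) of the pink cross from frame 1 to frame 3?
(7.4, -0.9)

The pink cross was at (1.8, 1.8) in frame 1 and (9.2, 0.9) in frame 3.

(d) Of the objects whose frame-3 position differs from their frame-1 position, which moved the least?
the pink hexagon

(moved 0.7)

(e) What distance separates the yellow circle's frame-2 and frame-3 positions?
1.3

The yellow circle moved from (3.9, 0.9) to (4.9, 1.8), a distance of √(1.0² + 0.9²) ≈ 1.3.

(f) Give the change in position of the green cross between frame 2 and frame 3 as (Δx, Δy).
(-0.6, -2.0)

The green cross was at (1.1, 6.1) in frame 2 and (0.5, 4.1) in frame 3.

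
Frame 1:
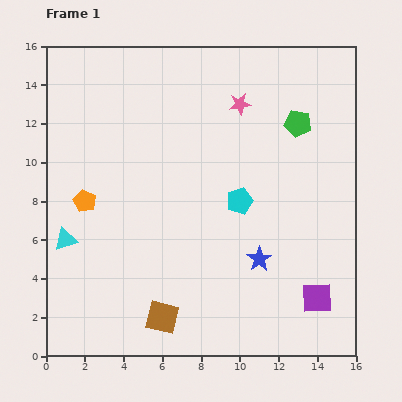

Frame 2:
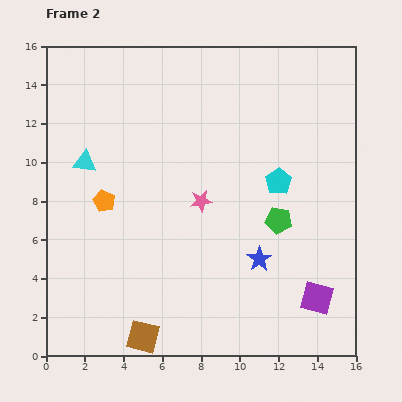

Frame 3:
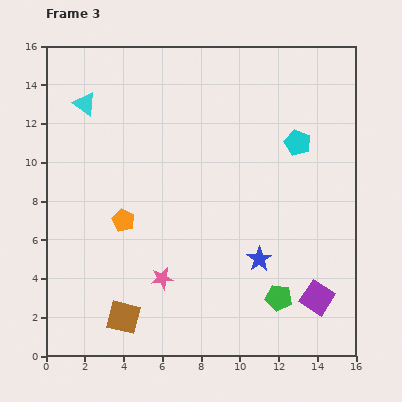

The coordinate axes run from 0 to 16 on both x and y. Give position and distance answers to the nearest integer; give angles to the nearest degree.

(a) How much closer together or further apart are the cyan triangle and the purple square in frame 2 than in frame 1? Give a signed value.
+1

Distance in frame 1: 13. Distance in frame 2: 14.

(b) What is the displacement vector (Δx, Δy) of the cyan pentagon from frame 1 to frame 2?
(2, 1)

The cyan pentagon was at (10, 8) in frame 1 and (12, 9) in frame 2.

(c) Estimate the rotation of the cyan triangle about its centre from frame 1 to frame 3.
53° clockwise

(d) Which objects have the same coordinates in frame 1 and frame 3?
the blue star, the purple square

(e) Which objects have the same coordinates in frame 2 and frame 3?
the blue star, the purple square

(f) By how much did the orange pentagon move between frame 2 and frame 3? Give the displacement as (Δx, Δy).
(1, -1)

The orange pentagon was at (3, 8) in frame 2 and (4, 7) in frame 3.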